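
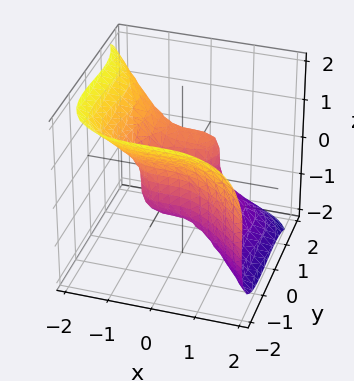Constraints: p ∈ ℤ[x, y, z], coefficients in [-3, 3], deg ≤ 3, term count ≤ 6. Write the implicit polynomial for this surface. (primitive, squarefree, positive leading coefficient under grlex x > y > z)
x^3 + y^3 + z^3 - y

1. The degree is 3 — no degree-2 surface has this shape.
2. Checking where it meets the axes: it meets the z-axis at z = 0 (among the integer gridlines); the y-axis gridline crossings are at y ∈ {-1, 0, 1}; one x-axis crossing is at x = 0.
3. The integer polynomial consistent with all of this is the stated p.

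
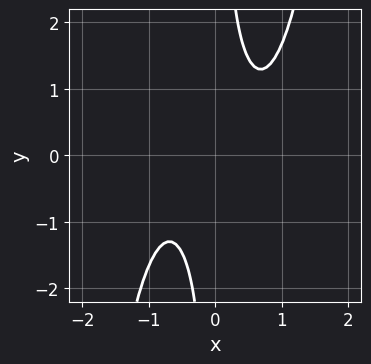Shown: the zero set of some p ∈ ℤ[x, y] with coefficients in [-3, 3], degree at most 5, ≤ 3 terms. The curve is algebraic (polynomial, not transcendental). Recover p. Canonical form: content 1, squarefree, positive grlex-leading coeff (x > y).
3*x^4 - 3*x*y + 2

1. deg p = 4. The shape is more complex than any degree-3 curve.
2. Observable constraints: it misses every integer gridline on the y-axis; the curve avoids every integer x-axis point in the box.
3. Putting this together gives p.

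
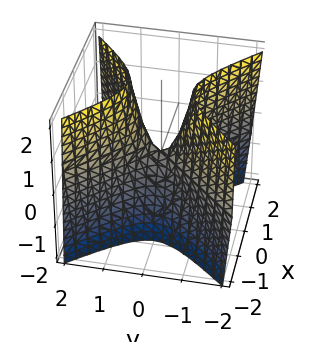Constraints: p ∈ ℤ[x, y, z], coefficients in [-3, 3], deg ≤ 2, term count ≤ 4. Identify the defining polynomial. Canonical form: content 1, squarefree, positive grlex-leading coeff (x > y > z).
1. Degree: a saddle surface; a quadric, so deg p = 2.
2. Symmetries: it's symmetric under y → −y, forcing even powers of y; mirror symmetry x ↦ −x ⇒ only even powers of x.
3. Observable constraints: it crosses the x-axis at the gridline x = 0; it meets the y-axis at y = 0 (among the integer gridlines); it crosses the z-axis at the gridline z = 0.
4. Fitting integer coefficients to these (and the overall shape) gives p.

3*x^2 - 3*y^2 + z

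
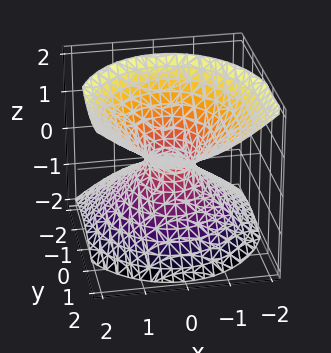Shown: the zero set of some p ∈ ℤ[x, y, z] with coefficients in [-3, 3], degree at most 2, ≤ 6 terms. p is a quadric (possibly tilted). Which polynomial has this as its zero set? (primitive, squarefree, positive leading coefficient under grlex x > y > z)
3*x^2 + 2*y^2 - 2*y*z - 3*z^2 - 1

deg p = 2. No degree-1 surface has this shape.
From the axis intercepts and sections: it misses every integer gridline on the z-axis.
Putting this together gives p.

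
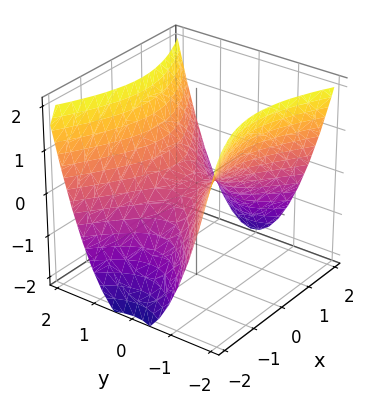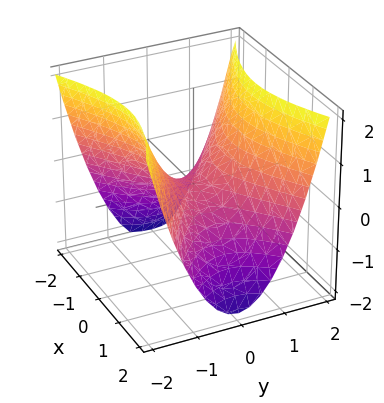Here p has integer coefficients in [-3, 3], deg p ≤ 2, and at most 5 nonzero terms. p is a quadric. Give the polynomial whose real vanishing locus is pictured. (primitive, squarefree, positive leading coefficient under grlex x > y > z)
x^2 - 2*y^2 + 2*z

1. Degree: a hyperbolic paraboloid; a quadric, so deg p = 2.
2. Symmetries: it's symmetric under y → −y, forcing even powers of y; mirror symmetry x ↦ −x ⇒ only even powers of x.
3. Checking where it meets the axes: it crosses the x-axis at the gridline x = 0; it crosses the y-axis at the gridline y = 0; one z-axis crossing is at z = 0.
4. Assembling these constraints gives the stated polynomial.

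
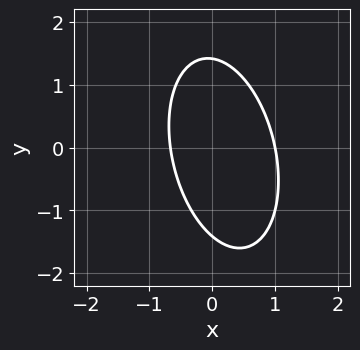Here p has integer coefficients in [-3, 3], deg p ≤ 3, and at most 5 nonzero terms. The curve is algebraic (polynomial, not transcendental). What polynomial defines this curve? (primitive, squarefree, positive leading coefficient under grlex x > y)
3*x^2 + x*y + y^2 - x - 2

First, deg p = 2.
Next, observable constraints: it crosses the x-axis at the gridline x = 1.
Finally, fitting integer coefficients to these (and the overall shape) gives p.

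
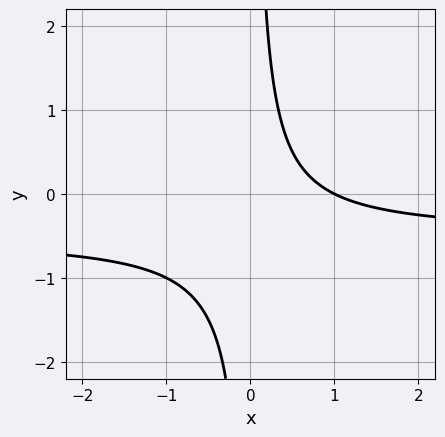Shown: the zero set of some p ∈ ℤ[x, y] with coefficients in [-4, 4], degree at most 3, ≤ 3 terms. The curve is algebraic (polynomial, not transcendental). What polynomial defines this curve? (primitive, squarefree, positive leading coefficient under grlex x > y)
2*x*y + x - 1

(a) The degree is 2 — no degree-1 curve has this shape.
(b) Observable constraints: the curve avoids every integer y-axis point in the box; one x-axis crossing is at x = 1.
(c) Putting this together gives p.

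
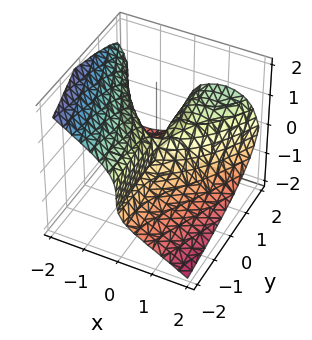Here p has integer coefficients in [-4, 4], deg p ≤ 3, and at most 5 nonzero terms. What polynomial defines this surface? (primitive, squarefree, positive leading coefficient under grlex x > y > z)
x^3 + 2*z^3 - 2*x*y + x*z

deg p = 3. A generic line meets the surface in up to 3 points.
Observable constraints: one x-axis crossing is at x = 0; one z-axis crossing is at z = 0; every point of the y-axis in the box is on the surface.
Together with the visible shape, these determine p as stated.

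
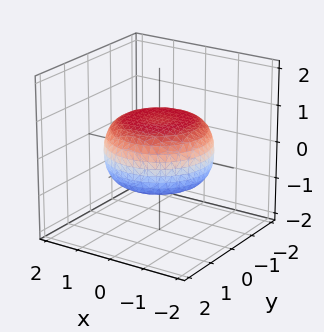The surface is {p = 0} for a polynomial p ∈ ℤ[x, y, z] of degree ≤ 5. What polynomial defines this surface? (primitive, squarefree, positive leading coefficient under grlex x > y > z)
1. Degree: the shape is more complex than any degree-3 surface, so deg p = 4.
2. Symmetries: rotational symmetry about the z-axis ⇒ p depends on x, y only through x² + y².
3. Reading off the gridlines: a circular section at z = 0 has radius between 1 and 2.
4. Matching integer coefficients to the picture gives p.

x^4 + 2*x^2*y^2 + y^4 - x^2 - y^2 + 3*z^2 - 2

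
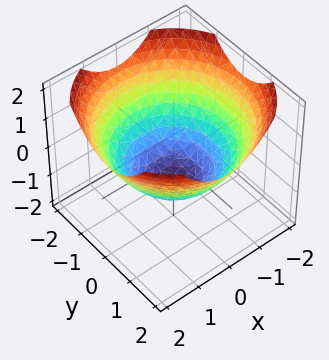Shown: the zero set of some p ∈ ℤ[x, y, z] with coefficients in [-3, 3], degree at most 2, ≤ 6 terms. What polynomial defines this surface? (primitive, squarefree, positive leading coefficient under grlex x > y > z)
x^2 + y^2 - 2*z - 2

Degree: no degree-1 surface has this shape, so deg p = 2.
Symmetry: the surface is invariant under rotation about z: p = q(x² + y², z).
From the visible intercepts: it meets the z-axis at z = -1 (among the integer gridlines); a circular section at z = 0 has radius between 1 and 2.
Putting this together gives p.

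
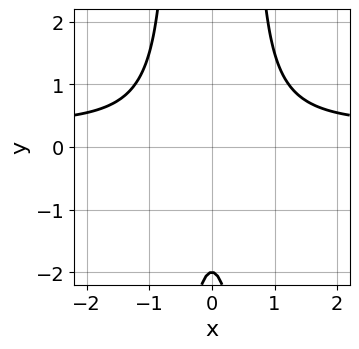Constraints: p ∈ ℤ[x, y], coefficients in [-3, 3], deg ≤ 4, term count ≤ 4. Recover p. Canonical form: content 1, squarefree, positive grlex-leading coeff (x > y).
3*x^2*y - x^2 - y - 2

First, deg p = 3. No degree-2 curve has this shape.
Next, symmetries: mirror symmetry x ↦ −x ⇒ only even powers of x.
Then, from the axis intercepts and sections: one y-axis crossing is at y = -2; the curve avoids every integer x-axis point in the box.
Finally, matching integer coefficients to the picture gives p.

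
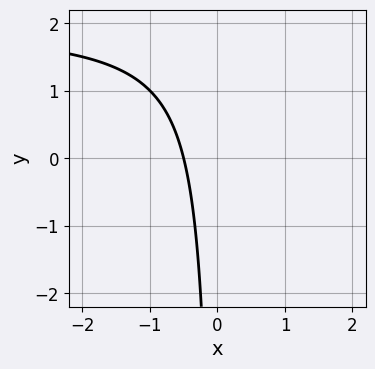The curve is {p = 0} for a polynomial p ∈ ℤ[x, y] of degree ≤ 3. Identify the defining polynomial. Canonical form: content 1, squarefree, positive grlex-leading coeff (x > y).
deg p = 2. The shape is more complex than any degree-1 curve.
Reading off the gridlines: the curve avoids every integer y-axis point in the box.
Assembling these constraints gives the stated polynomial.

x*y - 2*x - 1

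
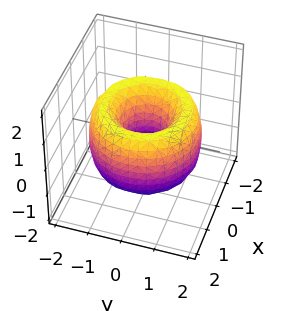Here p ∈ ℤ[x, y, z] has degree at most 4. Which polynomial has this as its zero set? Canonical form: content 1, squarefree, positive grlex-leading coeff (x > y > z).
x^4 + 2*x^2*y^2 + y^4 - 3*x^2 - 3*y^2 + z^2 + 1

1. The degree is 4 — the shape is more complex than any degree-3 surface.
2. By symmetry, every cross-section ⟂ z is a circle, so x, y appear only via x² + y².
3. Checking where it meets the axes: no z-intercept at any integer in the box; a circular section at z = 1 has radius exactly 1.
4. These observations pin down the coefficients.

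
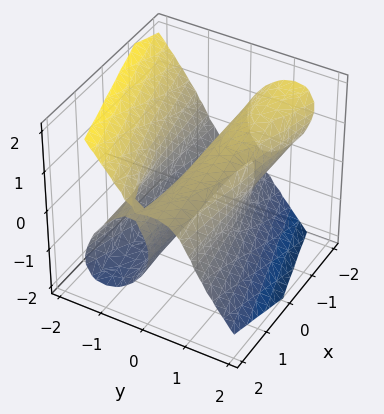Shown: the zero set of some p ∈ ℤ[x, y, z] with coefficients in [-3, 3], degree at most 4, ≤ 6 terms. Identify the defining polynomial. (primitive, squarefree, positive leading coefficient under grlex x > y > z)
First, the degree is 3 — no degree-2 surface has this shape.
Then, from the axis intercepts and sections: the visible x-axis segment lies entirely on the surface; among the integer gridlines, it crosses the y-axis at y ∈ {-1, 0, 1}; it crosses the z-axis at the gridline z = 0.
Finally, assembling these constraints gives the stated polynomial.

2*x*y*z + 3*y^3 + 2*z^3 - 3*y - z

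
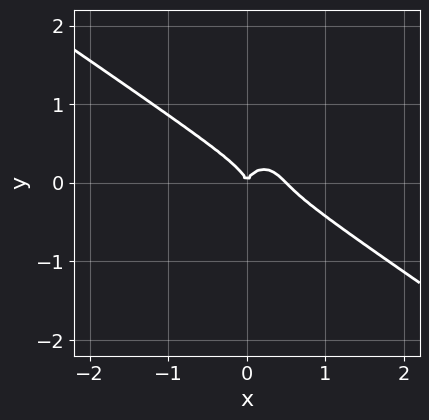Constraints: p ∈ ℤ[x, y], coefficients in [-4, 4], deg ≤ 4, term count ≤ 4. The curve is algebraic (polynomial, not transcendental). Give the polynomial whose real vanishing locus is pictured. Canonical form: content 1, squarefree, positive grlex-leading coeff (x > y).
1. deg p = 3. The shape is more complex than any degree-2 curve.
2. Against the integer gridlines: it crosses the x-axis at the gridline x = 0; it crosses the y-axis at the gridline y = 0.
3. Fitting integer coefficients to these (and the overall shape) gives p.

2*x^3 + 2*x^2*y + 2*y^3 - x^2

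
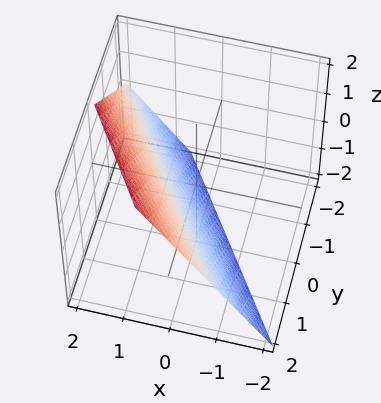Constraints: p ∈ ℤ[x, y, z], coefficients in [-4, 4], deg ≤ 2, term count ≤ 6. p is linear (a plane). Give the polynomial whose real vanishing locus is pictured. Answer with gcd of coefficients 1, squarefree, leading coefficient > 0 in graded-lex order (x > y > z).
3*x + 2*y - 2*z - 2

(a) deg p = 1. Every cross-section is a straight line — this is a plane.
(b) From the visible intercepts: it crosses the z-axis at the gridline z = -1; it meets the y-axis at y = 1 (among the integer gridlines).
(c) Putting this together gives p.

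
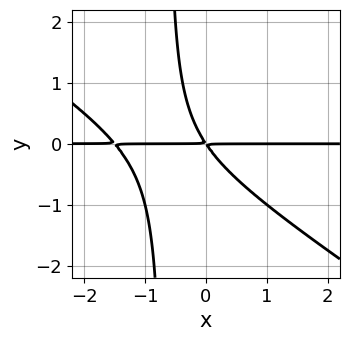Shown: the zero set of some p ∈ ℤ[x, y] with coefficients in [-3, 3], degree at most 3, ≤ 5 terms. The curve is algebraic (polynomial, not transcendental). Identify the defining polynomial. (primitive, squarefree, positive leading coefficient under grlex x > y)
First, the degree is 3 — no degree-2 curve has this shape.
Then, observable constraints: every point of the x-axis in the box is on the curve.
Finally, together with the visible shape, these determine p as stated.

2*x^2*y + 3*x*y^2 + 3*x*y + 2*y^2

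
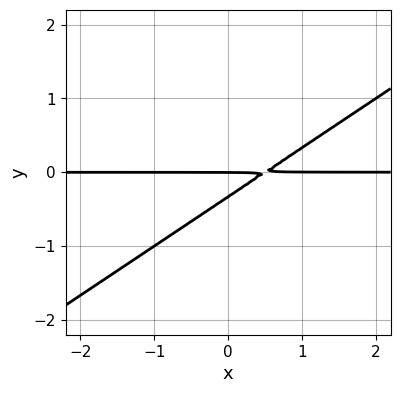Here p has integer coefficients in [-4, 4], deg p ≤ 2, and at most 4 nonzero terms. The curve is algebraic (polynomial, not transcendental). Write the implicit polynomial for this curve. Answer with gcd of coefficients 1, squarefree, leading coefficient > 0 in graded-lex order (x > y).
1. deg p = 2. The shape is more complex than any degree-1 curve.
2. From the visible intercepts: the visible x-axis segment lies entirely on the curve; one y-axis crossing is at y = 0.
3. Together with the visible shape, these determine p as stated.

2*x*y - 3*y^2 - y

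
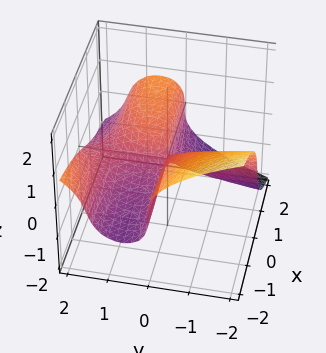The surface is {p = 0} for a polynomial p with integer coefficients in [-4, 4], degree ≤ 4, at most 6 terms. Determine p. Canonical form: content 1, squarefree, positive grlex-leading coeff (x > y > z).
2*x*y^2 + y^2*z + 3*z^3 - 3*x*y

deg p = 3. The shape is more complex than any degree-2 surface.
From the axis intercepts and sections: the visible x-axis segment lies entirely on the surface; the visible y-axis segment lies entirely on the surface; it meets the z-axis at z = 0 (among the integer gridlines).
These observations pin down the coefficients.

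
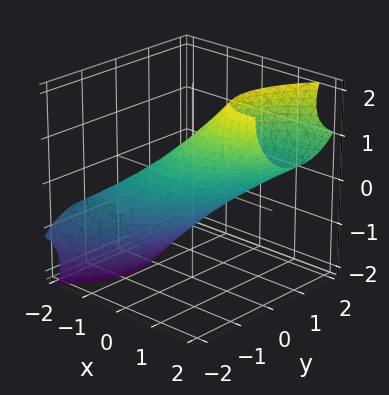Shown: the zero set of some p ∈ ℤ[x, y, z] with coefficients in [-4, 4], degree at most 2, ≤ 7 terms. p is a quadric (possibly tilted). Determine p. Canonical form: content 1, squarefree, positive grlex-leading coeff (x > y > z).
First, the degree is 2 — a generic line meets the surface in up to 2 points.
Next, reading off the gridlines: among the integer gridlines, it crosses the z-axis at z ∈ {-1, 1}; the y-axis gridline crossings are at y ∈ {-1, 1}; the x-axis gridline crossings are at x ∈ {-1, 1}.
Finally, these observations pin down the coefficients.

x^2 - x*y - 2*x*z + y^2 + z^2 - 1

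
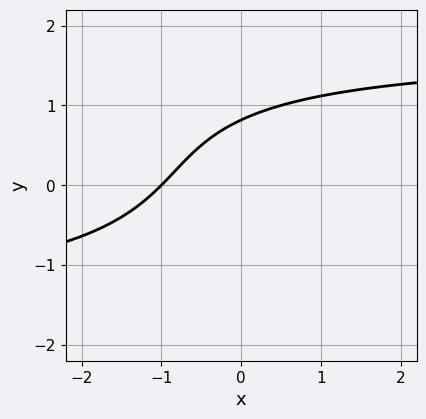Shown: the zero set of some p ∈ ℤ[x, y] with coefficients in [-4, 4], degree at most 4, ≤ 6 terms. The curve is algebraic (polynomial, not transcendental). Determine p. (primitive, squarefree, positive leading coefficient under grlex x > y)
x*y^2 + y^3 - 3*x + 3*y - 3

1. Degree: a generic line meets the curve in up to 3 points, so deg p = 3.
2. From the axis intercepts and sections: it crosses the x-axis at the gridline x = -1.
3. Putting this together gives p.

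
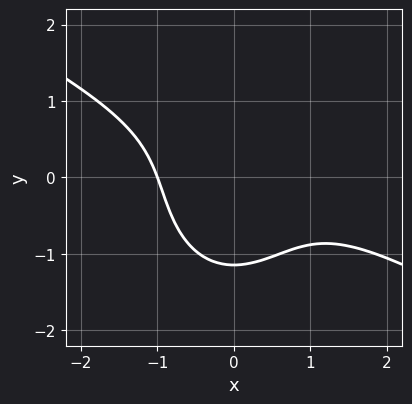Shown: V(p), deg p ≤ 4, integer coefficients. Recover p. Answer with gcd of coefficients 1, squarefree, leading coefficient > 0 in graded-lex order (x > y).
(a) deg p = 3. A generic line meets the curve in up to 3 points.
(b) Observable constraints: one x-axis crossing is at x = -1.
(c) Assembling these constraints gives the stated polynomial.

2*x^3 + 3*x^2*y + 2*y^3 - x^2 + 3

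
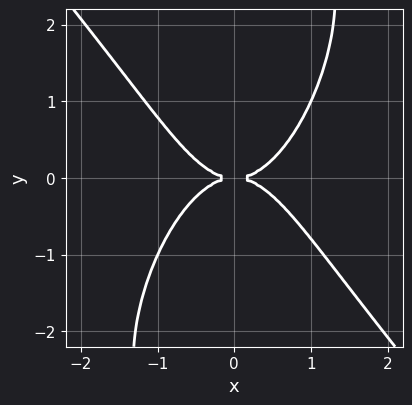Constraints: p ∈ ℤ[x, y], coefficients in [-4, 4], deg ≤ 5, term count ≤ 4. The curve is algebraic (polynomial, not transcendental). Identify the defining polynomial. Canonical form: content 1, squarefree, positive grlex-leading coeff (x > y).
3*x^4 - x^2*y^2 + x*y^3 - 3*y^2

First, the degree is 4 — a generic line meets the curve in up to 4 points.
Next, against the integer gridlines: it meets the x-axis at x = 0 (among the integer gridlines); it meets the y-axis at y = 0 (among the integer gridlines).
Finally, putting this together gives p.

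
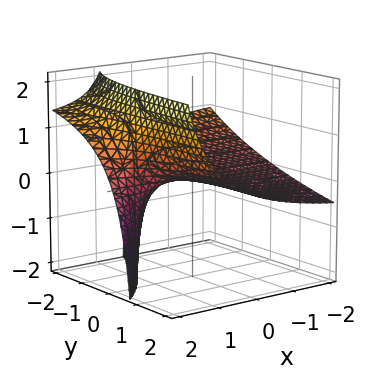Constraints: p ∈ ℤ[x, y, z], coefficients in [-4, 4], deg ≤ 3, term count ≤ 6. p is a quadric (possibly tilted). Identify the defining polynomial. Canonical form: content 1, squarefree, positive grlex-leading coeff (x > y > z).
1. deg p = 2. The shape is more complex than any degree-1 surface.
2. From the visible intercepts: every point of the x-axis in the box is on the surface; the visible y-axis segment lies entirely on the surface.
3. Matching integer coefficients to the picture gives p.

x*y + 2*x*z - y*z - 3*z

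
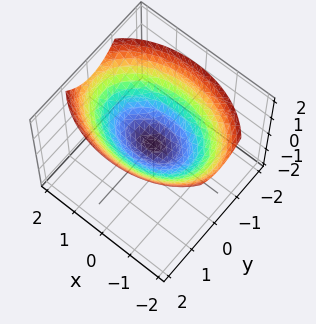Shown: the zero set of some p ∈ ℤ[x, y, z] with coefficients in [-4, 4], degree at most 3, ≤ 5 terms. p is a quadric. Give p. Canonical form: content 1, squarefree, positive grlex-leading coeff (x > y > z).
deg p = 2.
Symmetries: it's symmetric under y → −y, forcing even powers of y; it's symmetric under x → −x, forcing even powers of x.
From the visible intercepts: it crosses the z-axis at the gridline z = 0; it meets the x-axis at x = 0 (among the integer gridlines).
These observations pin down the coefficients.

x^2 + 2*y^2 - 3*z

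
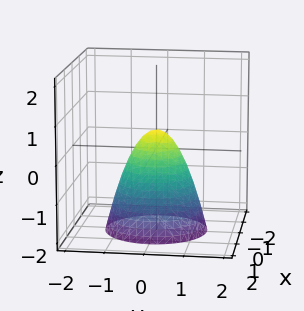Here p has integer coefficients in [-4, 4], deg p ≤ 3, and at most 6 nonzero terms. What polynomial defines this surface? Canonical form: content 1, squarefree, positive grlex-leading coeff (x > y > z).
Degree: no degree-1 surface has this shape, so deg p = 2.
Symmetry: the surface is invariant under rotation about z: p = q(x² + y², z).
Against the integer gridlines: a circular section at z = 0 has radius between 0 and 1.
Together with the visible shape, these determine p as stated.

3*x^2 + 3*y^2 + 2*z - 1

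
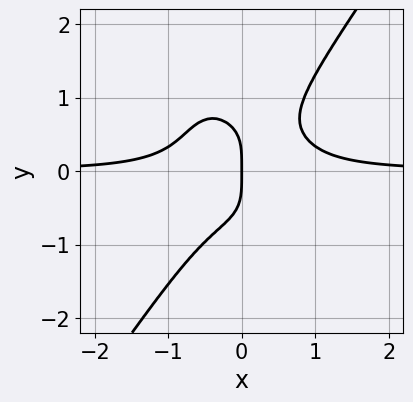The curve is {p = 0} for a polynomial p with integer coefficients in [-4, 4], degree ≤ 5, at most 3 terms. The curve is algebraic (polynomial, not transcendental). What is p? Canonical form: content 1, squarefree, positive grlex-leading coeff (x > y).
Degree: the shape is more complex than any degree-3 curve, so deg p = 4.
Observable constraints: it crosses the x-axis at the gridline x = 0; one y-axis crossing is at y = 0.
Fitting integer coefficients to these (and the overall shape) gives p.

3*x^3*y - y^4 - x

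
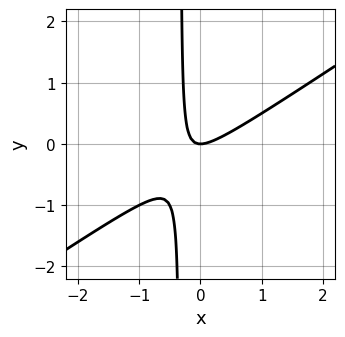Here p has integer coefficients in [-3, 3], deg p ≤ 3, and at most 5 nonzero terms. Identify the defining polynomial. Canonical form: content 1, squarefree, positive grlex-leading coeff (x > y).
1. Degree: the shape is more complex than any degree-1 curve, so deg p = 2.
2. From the axis intercepts and sections: one y-axis crossing is at y = 0; it crosses the x-axis at the gridline x = 0.
3. Assembling these constraints gives the stated polynomial.

2*x^2 - 3*x*y - y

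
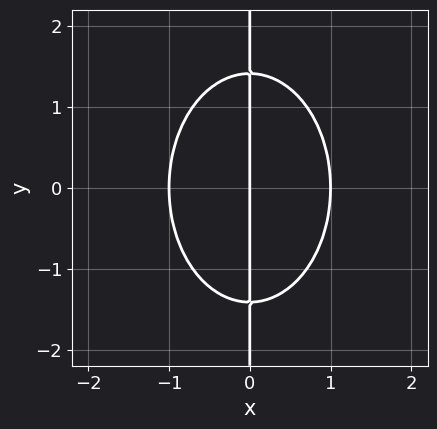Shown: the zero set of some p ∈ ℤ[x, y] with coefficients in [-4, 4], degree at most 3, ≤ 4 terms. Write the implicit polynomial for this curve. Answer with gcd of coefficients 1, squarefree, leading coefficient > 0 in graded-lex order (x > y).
2*x^3 + x*y^2 - 2*x

1. deg p = 3. No degree-2 curve has this shape.
2. Symmetries: the y ↦ −y reflection is a symmetry, so y appears only in even powers.
3. Reading off the gridlines: every point of the y-axis in the box is on the curve; the x-axis gridline crossings are at x ∈ {-1, 0, 1}.
4. Solving for integer coefficients yields p as stated.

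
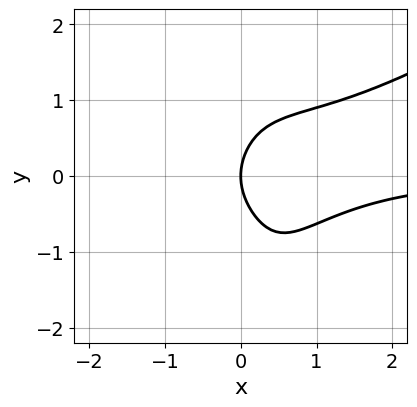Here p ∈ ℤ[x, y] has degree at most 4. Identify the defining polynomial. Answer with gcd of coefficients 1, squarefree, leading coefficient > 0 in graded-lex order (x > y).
2*x^3*y - 3*x^2*y^2 - x*y^3 - 2*y^2 + 3*x

deg p = 4. The shape is more complex than any degree-3 curve.
Reading off the gridlines: it meets the y-axis at y = 0 (among the integer gridlines); it meets the x-axis at x = 0 (among the integer gridlines).
Matching integer coefficients to the picture gives p.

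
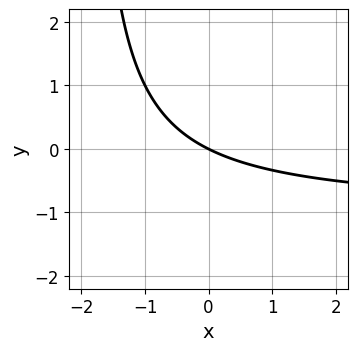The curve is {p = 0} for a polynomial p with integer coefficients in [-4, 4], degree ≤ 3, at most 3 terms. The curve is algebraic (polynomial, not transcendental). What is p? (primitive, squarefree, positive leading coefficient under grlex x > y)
x*y + x + 2*y

First, degree: the shape is more complex than any degree-1 curve, so deg p = 2.
Next, from the visible intercepts: it meets the y-axis at y = 0 (among the integer gridlines); it crosses the x-axis at the gridline x = 0.
Finally, solving for integer coefficients yields p as stated.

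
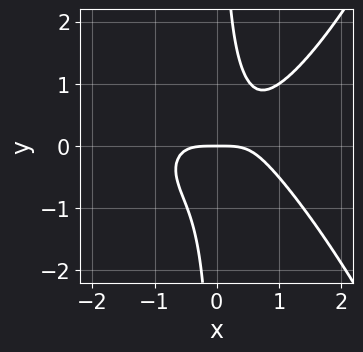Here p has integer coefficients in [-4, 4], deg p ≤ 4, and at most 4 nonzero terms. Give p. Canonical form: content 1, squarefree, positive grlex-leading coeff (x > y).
1. The degree is 4 — no degree-3 curve has this shape.
2. From the axis intercepts and sections: it crosses the x-axis at the gridline x = 0; one y-axis crossing is at y = 0.
3. Matching integer coefficients to the picture gives p.

x^4 - 2*x*y^2 + y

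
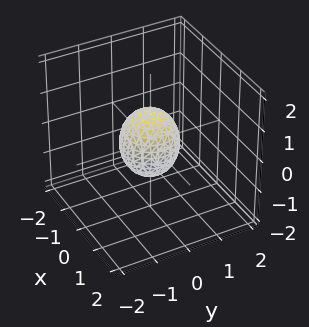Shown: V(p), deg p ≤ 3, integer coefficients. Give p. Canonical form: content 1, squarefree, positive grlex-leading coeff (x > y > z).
3*x^2 + 3*y^2 + 2*z^2 - 2

The degree is 2 — no degree-1 surface has this shape.
Symmetries: rotational symmetry about the z-axis ⇒ p depends on x, y only through x² + y².
Against the integer gridlines: the z-axis gridline crossings are at z ∈ {-1, 1}; a circular section at z = 0 has radius between 0 and 1.
The integer polynomial consistent with all of this is the stated p.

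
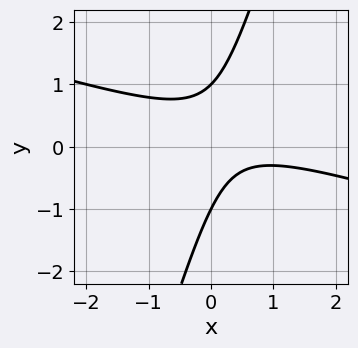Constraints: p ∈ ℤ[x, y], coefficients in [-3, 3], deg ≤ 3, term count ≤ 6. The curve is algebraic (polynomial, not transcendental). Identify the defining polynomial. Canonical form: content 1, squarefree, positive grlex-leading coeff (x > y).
x^2 + 3*x*y - y^2 - x + 1

1. deg p = 2. The shape is more complex than any degree-1 curve.
2. Against the integer gridlines: it misses every integer gridline on the x-axis; the y-axis gridline crossings are at y ∈ {-1, 1}.
3. Assembling these constraints gives the stated polynomial.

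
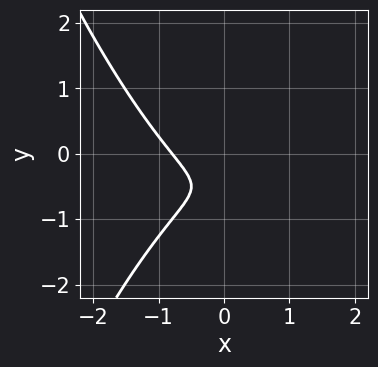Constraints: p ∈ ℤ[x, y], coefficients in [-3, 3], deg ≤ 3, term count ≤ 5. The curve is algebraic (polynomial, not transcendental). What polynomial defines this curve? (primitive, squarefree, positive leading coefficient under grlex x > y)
1. Degree: the shape is more complex than any degree-2 curve, so deg p = 3.
2. Observable constraints: it misses every integer gridline on the y-axis.
3. The integer polynomial consistent with all of this is the stated p.

2*x^3 + 3*y^2 + 3*y + 1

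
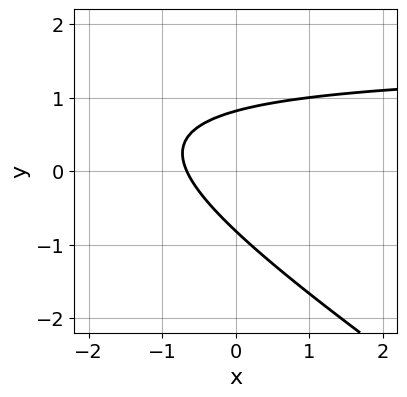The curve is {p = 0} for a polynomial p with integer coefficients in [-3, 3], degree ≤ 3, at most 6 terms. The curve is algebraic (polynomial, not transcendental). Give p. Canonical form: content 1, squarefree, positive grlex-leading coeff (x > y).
2*x*y + 3*y^2 - 3*x - 2

1. Degree: no degree-1 curve has this shape, so deg p = 2.
2. The integer polynomial consistent with all of this is the stated p.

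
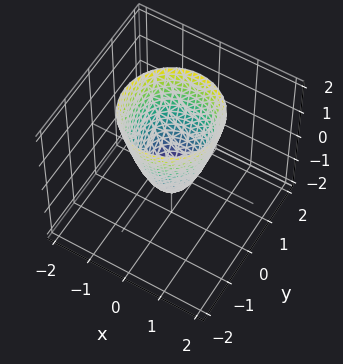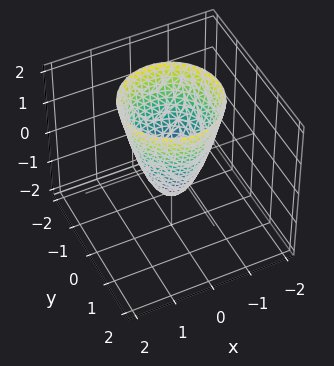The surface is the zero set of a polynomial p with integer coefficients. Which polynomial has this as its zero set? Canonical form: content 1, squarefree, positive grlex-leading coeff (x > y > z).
2*x^2 + 2*y^2 - z - 1

1. Degree: no degree-1 surface has this shape, so deg p = 2.
2. By symmetry, the surface is invariant under rotation about z: p = q(x² + y², z).
3. Against the integer gridlines: it meets the z-axis at z = -1 (among the integer gridlines); a circular section at z = 2 has radius between 1 and 2.
4. These observations pin down the coefficients.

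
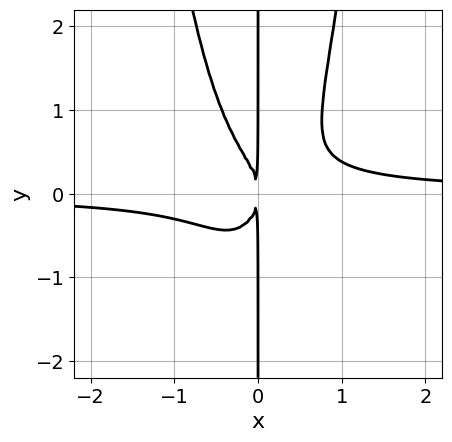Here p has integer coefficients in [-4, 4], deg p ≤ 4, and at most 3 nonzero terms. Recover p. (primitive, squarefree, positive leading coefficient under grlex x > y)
The degree is 4 — a generic line meets the curve in up to 4 points.
Observable constraints: every point of the y-axis in the box is on the curve.
Fitting integer coefficients to these (and the overall shape) gives p.

3*x^3*y - x*y^2 - x^2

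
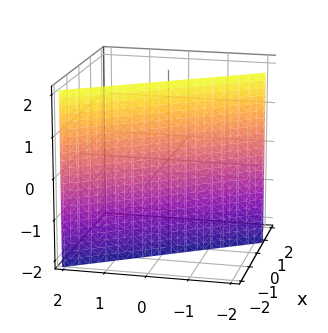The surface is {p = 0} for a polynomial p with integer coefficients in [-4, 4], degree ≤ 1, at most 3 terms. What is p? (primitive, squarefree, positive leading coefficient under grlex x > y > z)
(a) Degree: the surface is flat (a plane), so deg p = 1.
(b) From the visible intercepts: it meets the y-axis at y = -1 (among the integer gridlines); the surface avoids every integer z-axis point in the box.
(c) Fitting integer coefficients to these (and the overall shape) gives p.

3*x + 2*y + 2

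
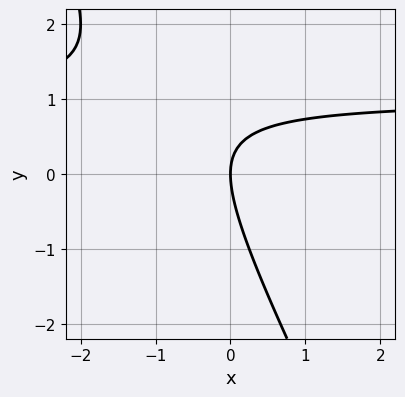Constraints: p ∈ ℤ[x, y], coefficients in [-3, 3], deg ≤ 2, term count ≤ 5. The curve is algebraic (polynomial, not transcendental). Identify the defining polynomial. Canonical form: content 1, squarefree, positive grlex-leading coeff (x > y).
1. deg p = 2. The shape is more complex than any degree-1 curve.
2. Reading off the gridlines: it meets the x-axis at x = 0 (among the integer gridlines); one y-axis crossing is at y = 0.
3. Putting this together gives p.

2*x*y + y^2 - 2*x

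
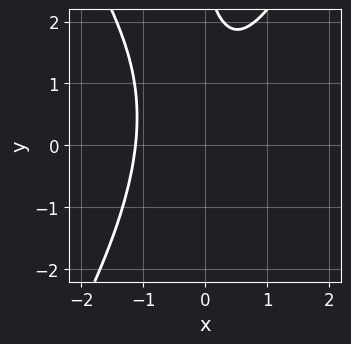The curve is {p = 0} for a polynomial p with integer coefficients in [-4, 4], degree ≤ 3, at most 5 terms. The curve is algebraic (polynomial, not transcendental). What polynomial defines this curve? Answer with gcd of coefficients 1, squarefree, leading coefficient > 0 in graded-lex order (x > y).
3*x^3 - x*y^2 + x^2 - y + 3

First, degree: the shape is more complex than any degree-2 curve, so deg p = 3.
Then, reading off the gridlines: it misses every integer gridline on the y-axis.
Finally, the integer polynomial consistent with all of this is the stated p.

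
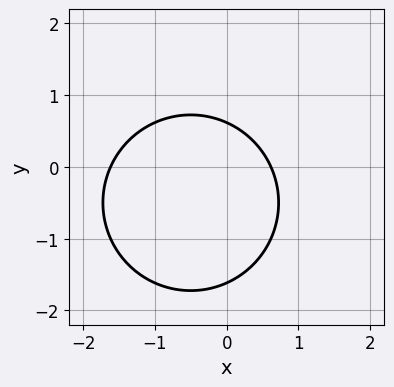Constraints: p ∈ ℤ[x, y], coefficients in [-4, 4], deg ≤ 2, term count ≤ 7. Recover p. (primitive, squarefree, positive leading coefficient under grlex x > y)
(a) deg p = 2. No degree-1 curve has this shape.
(b) Putting this together gives p.

x^2 + y^2 + x + y - 1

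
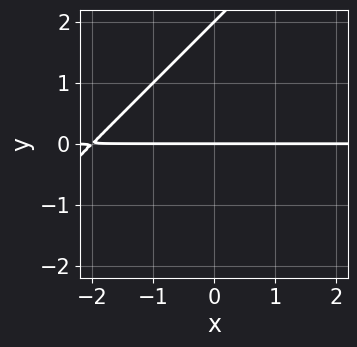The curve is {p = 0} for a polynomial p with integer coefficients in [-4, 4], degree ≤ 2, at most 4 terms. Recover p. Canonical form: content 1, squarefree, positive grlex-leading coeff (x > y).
x*y - y^2 + 2*y

1. Degree: the shape is more complex than any degree-1 curve, so deg p = 2.
2. Reading off the gridlines: the y-axis gridline crossings are at y ∈ {0, 2}; the visible x-axis segment lies entirely on the curve.
3. Matching integer coefficients to the picture gives p.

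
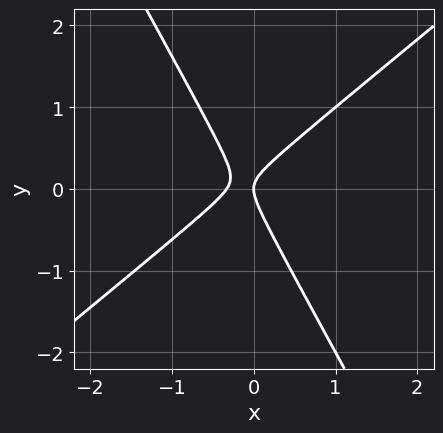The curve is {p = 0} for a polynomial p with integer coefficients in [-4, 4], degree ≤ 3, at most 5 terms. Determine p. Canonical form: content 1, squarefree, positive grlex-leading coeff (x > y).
Degree: a generic line meets the curve in up to 2 points, so deg p = 2.
Observable constraints: it meets the x-axis at x = 0 (among the integer gridlines); one y-axis crossing is at y = 0.
Together with the visible shape, these determine p as stated.

3*x^2 - 2*x*y - 2*y^2 + x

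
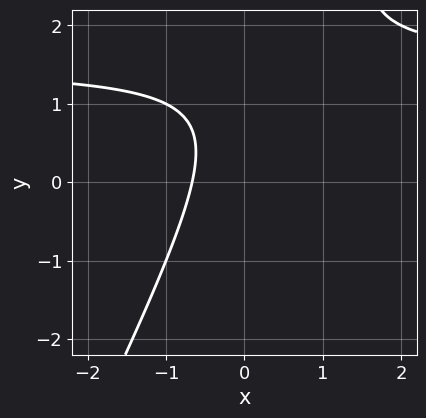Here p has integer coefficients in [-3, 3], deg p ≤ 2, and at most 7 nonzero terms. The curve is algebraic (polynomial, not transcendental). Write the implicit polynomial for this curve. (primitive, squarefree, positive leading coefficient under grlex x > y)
Degree: a generic line meets the curve in up to 2 points, so deg p = 2.
Checking where it meets the axes: the curve avoids every integer y-axis point in the box.
Solving for integer coefficients yields p as stated.

2*x*y - y^2 - 3*x + 2*y - 2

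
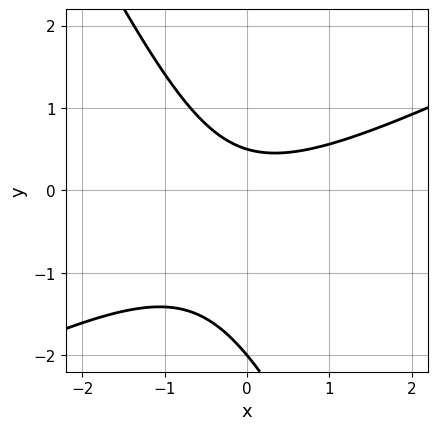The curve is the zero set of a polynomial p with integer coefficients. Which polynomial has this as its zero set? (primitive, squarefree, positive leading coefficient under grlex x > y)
First, degree: the shape is more complex than any degree-1 curve, so deg p = 2.
Next, checking where it meets the axes: the curve avoids every integer x-axis point in the box; it crosses the y-axis at the gridline y = -2.
Finally, putting this together gives p.

2*x^2 - 3*x*y - 2*y^2 - 3*y + 2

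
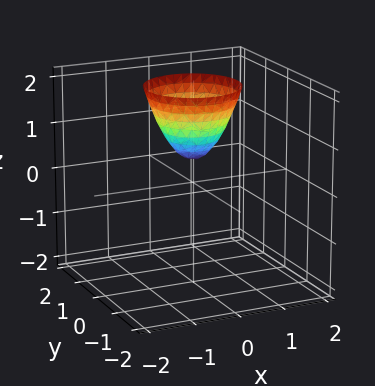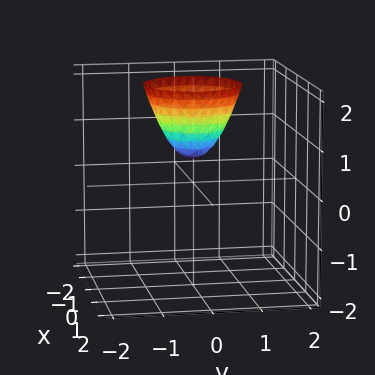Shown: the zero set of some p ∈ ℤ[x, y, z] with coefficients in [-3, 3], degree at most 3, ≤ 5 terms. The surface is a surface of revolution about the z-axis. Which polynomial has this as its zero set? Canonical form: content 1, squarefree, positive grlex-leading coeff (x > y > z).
(a) The degree is 2 — no degree-1 surface has this shape.
(b) Symmetries: every cross-section ⟂ z is a circle, so x, y appear only via x² + y².
(c) Against the integer gridlines: the surface avoids every integer y-axis point in the box; a circular section at z = 2 has radius exactly 1; the surface avoids every integer x-axis point in the box.
(d) Assembling these constraints gives the stated polynomial.

3*x^2 + 3*y^2 - 2*z + 1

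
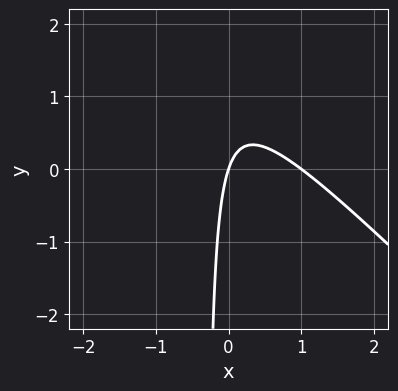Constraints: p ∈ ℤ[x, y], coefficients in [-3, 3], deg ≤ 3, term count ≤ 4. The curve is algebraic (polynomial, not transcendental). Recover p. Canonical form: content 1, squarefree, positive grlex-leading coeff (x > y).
3*x^2 + 3*x*y - 3*x + y

(a) Degree: the shape is more complex than any degree-1 curve, so deg p = 2.
(b) Checking where it meets the axes: among the integer gridlines, it crosses the x-axis at x ∈ {0, 1}; it meets the y-axis at y = 0 (among the integer gridlines).
(c) Assembling these constraints gives the stated polynomial.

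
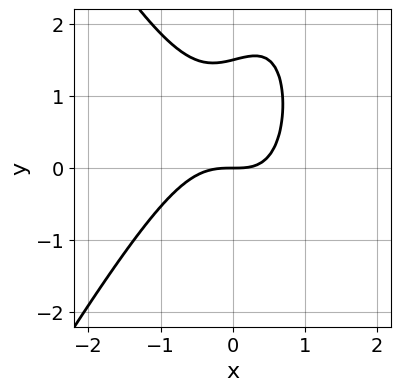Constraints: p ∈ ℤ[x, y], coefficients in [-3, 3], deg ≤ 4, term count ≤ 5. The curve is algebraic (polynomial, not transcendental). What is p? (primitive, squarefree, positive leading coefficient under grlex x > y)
3*x^3 - x*y^2 + x*y + 2*y^2 - 3*y

First, the degree is 3 — a generic line meets the curve in up to 3 points.
Then, from the visible intercepts: it meets the x-axis at x = 0 (among the integer gridlines); it meets the y-axis at y = 0 (among the integer gridlines).
Finally, putting this together gives p.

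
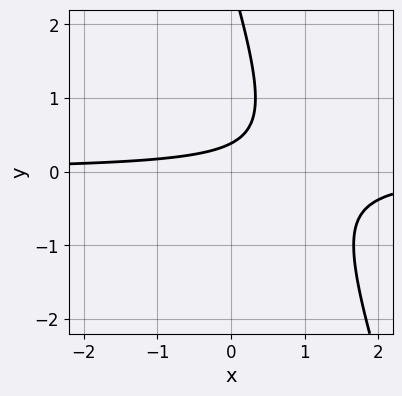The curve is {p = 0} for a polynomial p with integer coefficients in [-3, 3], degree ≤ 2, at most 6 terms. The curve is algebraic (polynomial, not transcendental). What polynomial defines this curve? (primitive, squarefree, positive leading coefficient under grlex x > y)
1. The degree is 2 — a generic line meets the curve in up to 2 points.
2. From the visible intercepts: it misses every integer gridline on the x-axis.
3. Fitting integer coefficients to these (and the overall shape) gives p.

3*x*y + y^2 - 3*y + 1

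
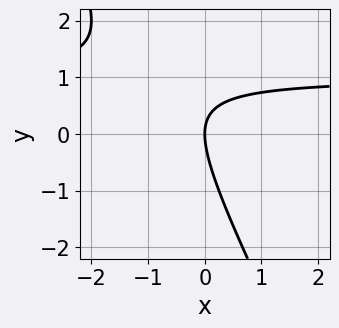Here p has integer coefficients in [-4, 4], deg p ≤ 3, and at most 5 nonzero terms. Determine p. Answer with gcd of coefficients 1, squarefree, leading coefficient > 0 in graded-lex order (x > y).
2*x*y + y^2 - 2*x

(a) Degree: no degree-1 curve has this shape, so deg p = 2.
(b) Observable constraints: one y-axis crossing is at y = 0; one x-axis crossing is at x = 0.
(c) Solving for integer coefficients yields p as stated.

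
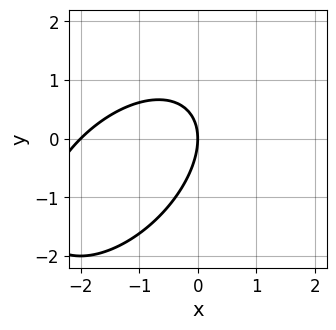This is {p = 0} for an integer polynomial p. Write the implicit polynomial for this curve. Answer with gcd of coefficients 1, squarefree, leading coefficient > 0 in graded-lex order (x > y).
x^2 - x*y + y^2 + 2*x

1. The degree is 2 — a generic line meets the curve in up to 2 points.
2. Reading off the gridlines: one y-axis crossing is at y = 0; the x-axis gridline crossings are at x ∈ {-2, 0}.
3. The integer polynomial consistent with all of this is the stated p.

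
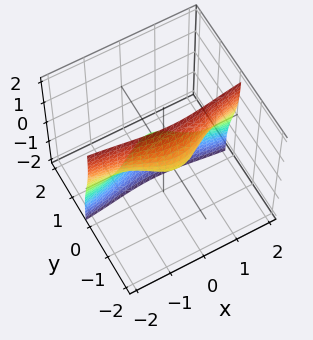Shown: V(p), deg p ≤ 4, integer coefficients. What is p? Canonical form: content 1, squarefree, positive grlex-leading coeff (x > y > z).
2*x^2*y + y^3 + 2*y*z^2 + 2*z

1. deg p = 3. A generic line meets the surface in up to 3 points.
2. Checking where it meets the axes: it meets the z-axis at z = 0 (among the integer gridlines); every point of the x-axis in the box is on the surface; it crosses the y-axis at the gridline y = 0.
3. The integer polynomial consistent with all of this is the stated p.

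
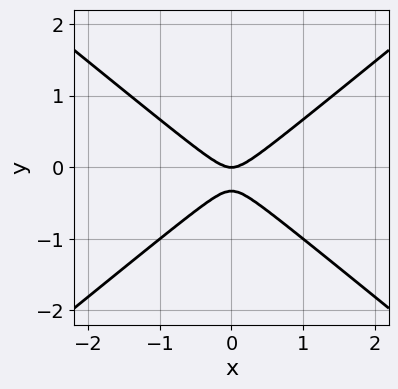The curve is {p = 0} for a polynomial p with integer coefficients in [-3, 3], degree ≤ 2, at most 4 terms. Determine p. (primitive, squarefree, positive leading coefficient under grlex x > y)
(a) The degree is 2 — the shape is more complex than any degree-1 curve.
(b) Symmetries: it's symmetric under x → −x, forcing even powers of x.
(c) From the axis intercepts and sections: it crosses the x-axis at the gridline x = 0; one y-axis crossing is at y = 0.
(d) These observations pin down the coefficients.

2*x^2 - 3*y^2 - y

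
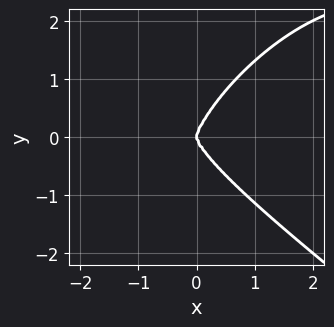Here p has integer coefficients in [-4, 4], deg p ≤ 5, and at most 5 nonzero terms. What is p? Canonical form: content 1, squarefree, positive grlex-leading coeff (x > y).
First, the degree is 4 — a generic line meets the curve in up to 4 points.
Next, checking where it meets the axes: it meets the y-axis at y = 0 (among the integer gridlines); one x-axis crossing is at x = 0.
Finally, assembling these constraints gives the stated polynomial.

x^3*y - x*y^3 + y^4 - 2*x^3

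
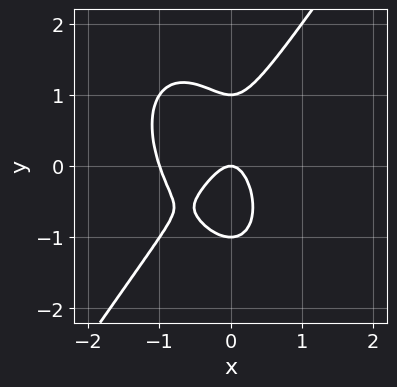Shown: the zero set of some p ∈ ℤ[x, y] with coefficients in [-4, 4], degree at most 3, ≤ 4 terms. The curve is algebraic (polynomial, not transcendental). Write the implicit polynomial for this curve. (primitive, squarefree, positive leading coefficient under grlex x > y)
The degree is 3 — the shape is more complex than any degree-2 curve.
From the axis intercepts and sections: among the integer gridlines, it crosses the x-axis at x ∈ {-1, 0}; the y-axis gridline crossings are at y ∈ {-1, 0, 1}.
These observations pin down the coefficients.

3*x^3 - y^3 + 3*x^2 + y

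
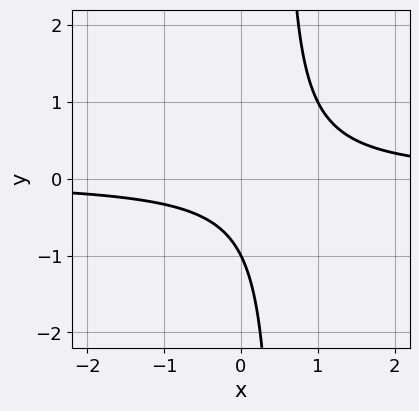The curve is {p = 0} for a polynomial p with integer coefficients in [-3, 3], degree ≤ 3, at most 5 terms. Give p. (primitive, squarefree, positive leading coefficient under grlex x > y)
First, the degree is 2 — the shape is more complex than any degree-1 curve.
Next, observable constraints: it misses every integer gridline on the x-axis; one y-axis crossing is at y = -1.
Finally, assembling these constraints gives the stated polynomial.

2*x*y - y - 1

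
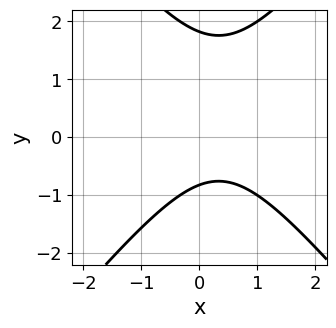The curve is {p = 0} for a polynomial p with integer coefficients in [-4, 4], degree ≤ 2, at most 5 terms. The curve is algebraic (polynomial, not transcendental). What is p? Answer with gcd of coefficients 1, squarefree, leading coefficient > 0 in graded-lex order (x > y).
3*x^2 - 2*y^2 - 2*x + 2*y + 3

(a) deg p = 2. A generic line meets the curve in up to 2 points.
(b) Checking where it meets the axes: the curve avoids every integer x-axis point in the box.
(c) Matching integer coefficients to the picture gives p.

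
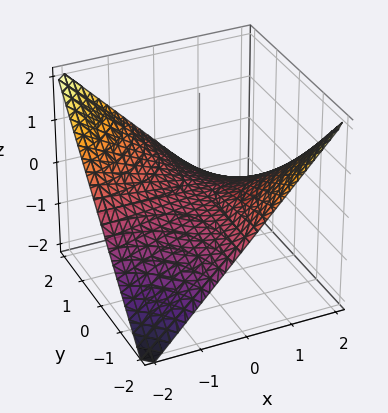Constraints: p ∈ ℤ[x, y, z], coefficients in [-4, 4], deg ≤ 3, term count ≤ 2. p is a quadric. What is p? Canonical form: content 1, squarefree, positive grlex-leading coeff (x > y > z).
(a) deg p = 2.
(b) From the visible intercepts: every point of the y-axis in the box is on the surface; the visible x-axis segment lies entirely on the surface; one z-axis crossing is at z = 0.
(c) Matching integer coefficients to the picture gives p.

x*y + 2*z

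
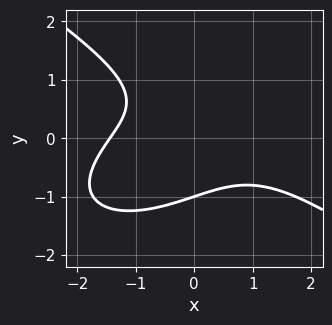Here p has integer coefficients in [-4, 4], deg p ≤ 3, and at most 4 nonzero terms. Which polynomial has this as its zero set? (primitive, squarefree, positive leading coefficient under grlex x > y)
x^3 + 3*y^3 + 3*x*y + 3

(a) deg p = 3.
(b) From the axis intercepts and sections: it crosses the y-axis at the gridline y = -1.
(c) Together with the visible shape, these determine p as stated.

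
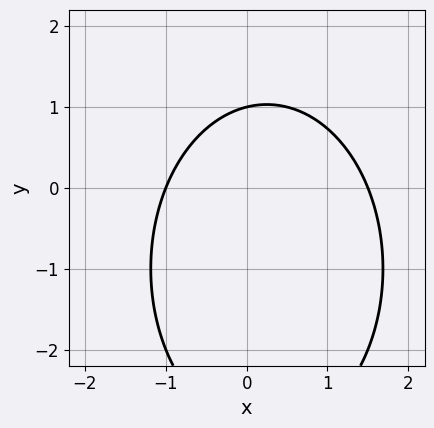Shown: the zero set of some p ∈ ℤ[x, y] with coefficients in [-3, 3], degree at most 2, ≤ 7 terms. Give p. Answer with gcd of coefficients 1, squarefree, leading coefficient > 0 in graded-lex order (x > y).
2*x^2 + y^2 - x + 2*y - 3

(a) deg p = 2.
(b) Against the integer gridlines: it meets the y-axis at y = 1 (among the integer gridlines); one x-axis crossing is at x = -1.
(c) Assembling these constraints gives the stated polynomial.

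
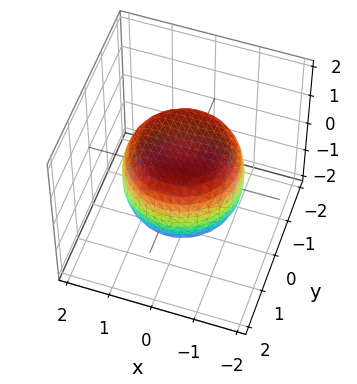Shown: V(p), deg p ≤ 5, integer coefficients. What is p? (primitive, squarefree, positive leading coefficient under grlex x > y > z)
deg p = 4. The shape is more complex than any degree-3 surface.
Symmetries: rotational symmetry about the z-axis ⇒ p depends on x, y only through x² + y².
Reading off the gridlines: a circular section at z = -1 has radius exactly 1; the z-axis gridline crossings are at z ∈ {-1, 1}.
Together with the visible shape, these determine p as stated.

2*x^4 + 4*x^2*y^2 + 2*y^4 - 2*x^2 - 2*y^2 + 3*z^2 - 3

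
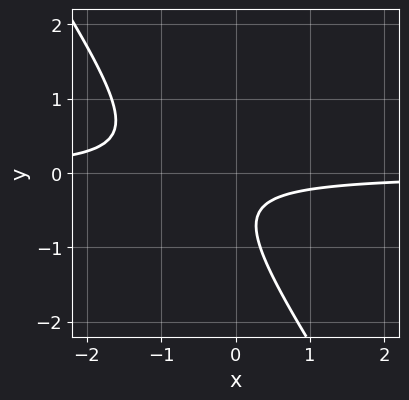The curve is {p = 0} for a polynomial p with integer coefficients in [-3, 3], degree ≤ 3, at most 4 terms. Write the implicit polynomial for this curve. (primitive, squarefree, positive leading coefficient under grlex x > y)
Degree: a generic line meets the curve in up to 2 points, so deg p = 2.
From the axis intercepts and sections: it misses every integer gridline on the y-axis; no x-intercept at any integer in the box.
These observations pin down the coefficients.

3*x*y + 2*y^2 + 2*y + 1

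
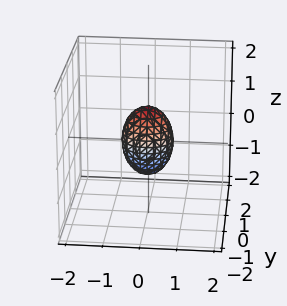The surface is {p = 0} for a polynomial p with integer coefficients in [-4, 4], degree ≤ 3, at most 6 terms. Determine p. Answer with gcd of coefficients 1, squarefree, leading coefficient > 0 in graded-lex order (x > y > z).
First, the degree is 2 — bounded and convex; a quadric.
Next, symmetries: the y ↦ −y reflection is a symmetry, so y appears only in even powers; the z ↦ −z reflection is a symmetry, so z appears only in even powers; it's symmetric under x → −x, forcing even powers of x.
Next, from the axis intercepts and sections: among the integer gridlines, it crosses the z-axis at z ∈ {-1, 1}.
Finally, putting this together gives p.

2*x^2 + 3*y^2 + z^2 - 1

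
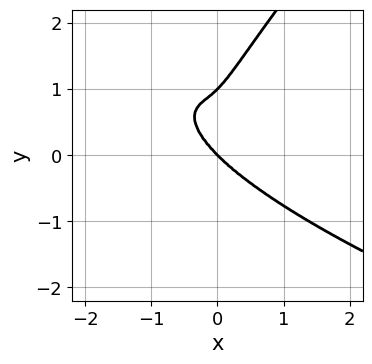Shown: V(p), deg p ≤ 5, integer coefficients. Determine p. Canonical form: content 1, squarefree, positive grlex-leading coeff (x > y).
x*y^3 - y^4 + 2*x^3 + x^2*y + y^3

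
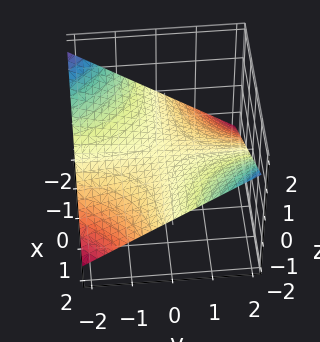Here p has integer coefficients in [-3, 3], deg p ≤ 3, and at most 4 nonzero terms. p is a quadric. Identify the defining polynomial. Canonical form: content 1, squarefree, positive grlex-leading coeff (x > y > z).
(a) The degree is 2 — a saddle surface; a quadric.
(b) Against the integer gridlines: it crosses the z-axis at the gridline z = 0; the visible y-axis segment lies entirely on the surface; every point of the x-axis in the box is on the surface.
(c) These observations pin down the coefficients.

x*y - 3*z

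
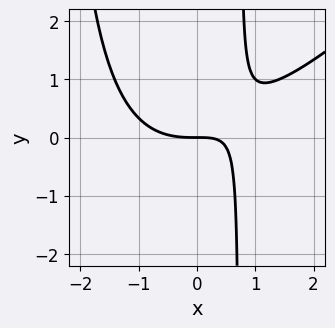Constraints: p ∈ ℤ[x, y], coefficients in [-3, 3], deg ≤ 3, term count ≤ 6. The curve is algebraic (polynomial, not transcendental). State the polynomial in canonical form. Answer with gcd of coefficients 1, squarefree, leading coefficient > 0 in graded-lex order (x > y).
x^3 - x^2*y - 2*x*y + 2*y

First, the degree is 3 — the shape is more complex than any degree-2 curve.
Next, from the visible intercepts: it crosses the y-axis at the gridline y = 0; it meets the x-axis at x = 0 (among the integer gridlines).
Finally, together with the visible shape, these determine p as stated.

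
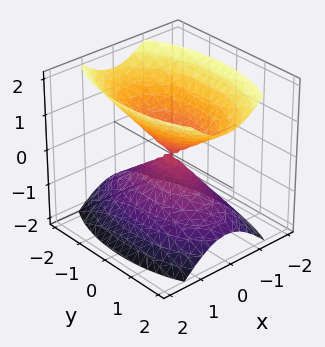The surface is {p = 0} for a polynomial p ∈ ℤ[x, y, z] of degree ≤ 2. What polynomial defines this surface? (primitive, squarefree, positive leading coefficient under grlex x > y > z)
3*x^2 + y^2 - 2*z^2

(a) I count 2 distinct pieces. They look like related sheets of one shape, so recover p as a whole.
(b) The degree is 2 — a double cone through the origin; a quadric.
(c) Symmetries: it's symmetric under z → −z, forcing even powers of z; it's symmetric under y → −y, forcing even powers of y; the x ↦ −x reflection is a symmetry, so x appears only in even powers.
(d) Observable constraints: it meets the z-axis at z = 0 (among the integer gridlines); it meets the y-axis at y = 0 (among the integer gridlines); one x-axis crossing is at x = 0.
(e) The integer polynomial consistent with all of this is the stated p.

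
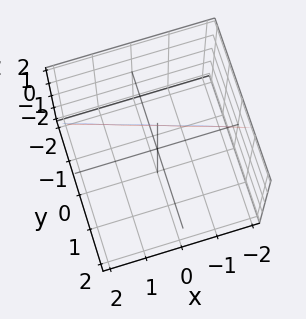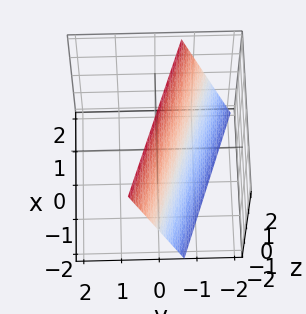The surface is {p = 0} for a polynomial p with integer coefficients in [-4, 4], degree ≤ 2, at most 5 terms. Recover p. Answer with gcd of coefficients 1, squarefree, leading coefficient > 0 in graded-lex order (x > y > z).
x + 3*y - z + 2

First, deg p = 1. The surface is flat (a plane).
Next, checking where it meets the axes: one z-axis crossing is at z = 2; it meets the x-axis at x = -2 (among the integer gridlines).
Finally, solving for integer coefficients yields p as stated.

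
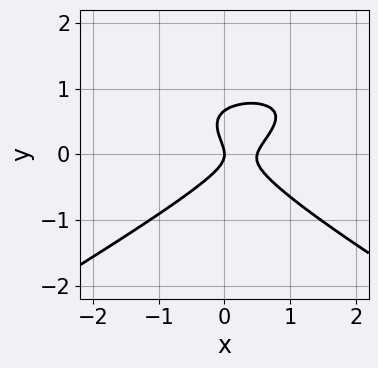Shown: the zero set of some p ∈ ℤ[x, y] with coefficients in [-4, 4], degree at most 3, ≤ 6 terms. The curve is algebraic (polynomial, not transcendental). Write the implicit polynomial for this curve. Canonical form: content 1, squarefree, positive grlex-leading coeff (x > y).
First, degree: a generic line meets the curve in up to 3 points, so deg p = 3.
Then, from the visible intercepts: one x-axis crossing is at x = 0; it crosses the y-axis at the gridline y = 0.
Finally, putting this together gives p.

x^2*y - 3*y^3 - 2*x^2 + 2*y^2 + x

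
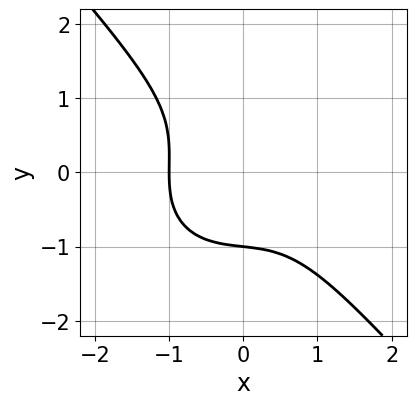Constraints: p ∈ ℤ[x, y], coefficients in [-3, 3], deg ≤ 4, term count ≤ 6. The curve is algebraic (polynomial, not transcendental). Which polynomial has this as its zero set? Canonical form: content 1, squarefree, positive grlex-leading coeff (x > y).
3*x^3 + x*y^2 + 3*y^3 + 3

1. The degree is 3 — no degree-2 curve has this shape.
2. From the visible intercepts: it crosses the y-axis at the gridline y = -1; it crosses the x-axis at the gridline x = -1.
3. The integer polynomial consistent with all of this is the stated p.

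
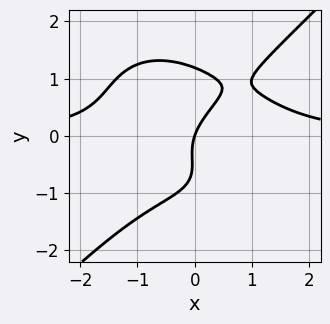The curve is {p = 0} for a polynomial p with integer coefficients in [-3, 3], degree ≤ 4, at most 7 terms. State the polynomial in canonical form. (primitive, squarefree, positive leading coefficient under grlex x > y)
2*x^3*y - 2*y^4 + 2*y^2 - 3*x + y

(a) The degree is 4 — a generic line meets the curve in up to 4 points.
(b) Reading off the gridlines: it meets the x-axis at x = 0 (among the integer gridlines); it meets the y-axis at y = 0 (among the integer gridlines).
(c) These observations pin down the coefficients.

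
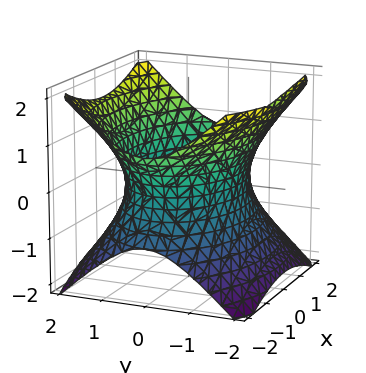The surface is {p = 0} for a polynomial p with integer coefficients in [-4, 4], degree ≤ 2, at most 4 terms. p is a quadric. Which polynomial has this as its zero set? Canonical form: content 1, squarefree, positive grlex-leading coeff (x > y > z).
x^2 + 2*y^2 - 2*z^2 - 3

The degree is 2 — an hourglass — one-sheet hyperboloid; a quadric.
Symmetries: it's symmetric under y → −y, forcing even powers of y; mirror symmetry x ↦ −x ⇒ only even powers of x; it's symmetric under z → −z, forcing even powers of z.
Against the integer gridlines: it misses every integer gridline on the z-axis.
Assembling these constraints gives the stated polynomial.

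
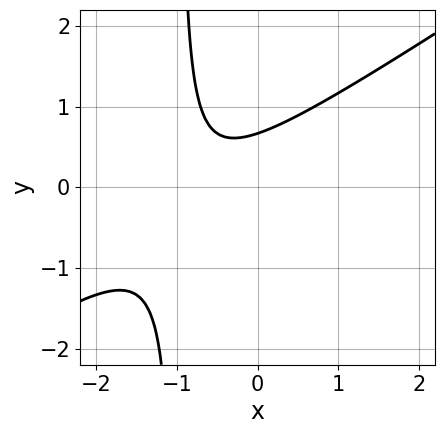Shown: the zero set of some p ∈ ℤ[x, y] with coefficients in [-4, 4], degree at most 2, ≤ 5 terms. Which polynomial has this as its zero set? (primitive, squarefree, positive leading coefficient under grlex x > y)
1. deg p = 2.
2. Against the integer gridlines: it misses every integer gridline on the x-axis.
3. These observations pin down the coefficients.

2*x^2 - 3*x*y + 3*x - 3*y + 2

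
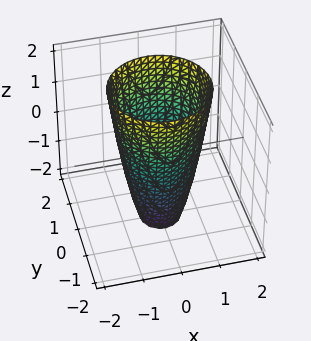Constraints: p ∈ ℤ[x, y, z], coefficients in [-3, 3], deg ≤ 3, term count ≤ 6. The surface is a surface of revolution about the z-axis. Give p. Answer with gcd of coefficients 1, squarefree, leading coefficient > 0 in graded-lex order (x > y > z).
(a) deg p = 2.
(b) By symmetry, every cross-section ⟂ z is a circle, so x, y appear only via x² + y².
(c) Reading off the gridlines: the surface avoids every integer z-axis point in the box; a circular section at z = 2 has radius between 1 and 2; among the integer gridlines, it crosses the y-axis at y ∈ {-1, 1}.
(d) These observations pin down the coefficients.

3*x^2 + 3*y^2 - z - 3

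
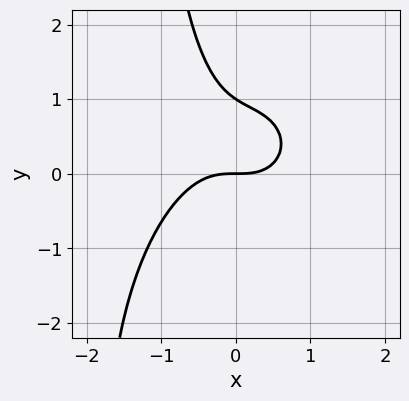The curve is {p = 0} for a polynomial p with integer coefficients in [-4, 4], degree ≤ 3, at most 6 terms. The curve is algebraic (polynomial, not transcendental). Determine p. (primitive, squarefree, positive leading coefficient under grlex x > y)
3*x^3 - x^2*y + 2*x*y^2 + 3*y^2 - 3*y

1. Degree: no degree-2 curve has this shape, so deg p = 3.
2. Checking where it meets the axes: it crosses the x-axis at the gridline x = 0; among the integer gridlines, it crosses the y-axis at y ∈ {0, 1}.
3. These observations pin down the coefficients.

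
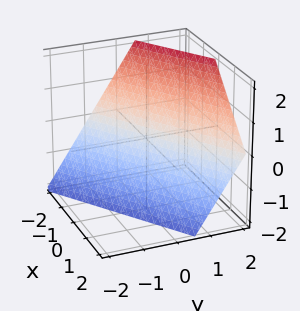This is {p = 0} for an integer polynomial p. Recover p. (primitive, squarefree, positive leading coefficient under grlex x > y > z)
1. The degree is 1 — every cross-section is a straight line — this is a plane.
2. From the visible intercepts: one x-axis crossing is at x = -1; it crosses the z-axis at the gridline z = -1.
3. Solving for integer coefficients yields p as stated.

2*x - 3*y + 2*z + 2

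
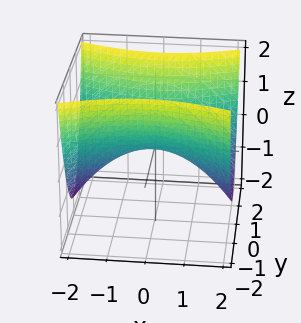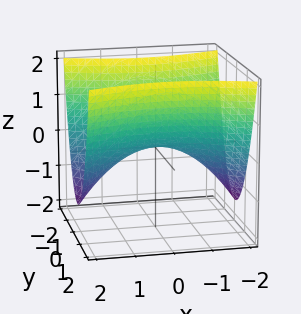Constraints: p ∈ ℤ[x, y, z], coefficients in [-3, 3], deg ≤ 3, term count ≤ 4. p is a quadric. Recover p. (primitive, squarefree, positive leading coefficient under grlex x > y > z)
x^2 - 3*y^2 + 3*z

First, the degree is 2 — a saddle surface; a quadric.
Then, symmetries: the y ↦ −y reflection is a symmetry, so y appears only in even powers; the x ↦ −x reflection is a symmetry, so x appears only in even powers.
Next, reading off the gridlines: it crosses the z-axis at the gridline z = 0; one y-axis crossing is at y = 0.
Finally, putting this together gives p.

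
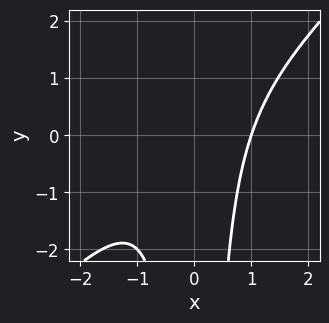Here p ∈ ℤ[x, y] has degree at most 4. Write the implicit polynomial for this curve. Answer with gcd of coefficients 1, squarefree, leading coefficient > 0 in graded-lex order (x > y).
x^3 - x^2*y - 1

1. Degree: no degree-2 curve has this shape, so deg p = 3.
2. Checking where it meets the axes: it misses every integer gridline on the y-axis; it crosses the x-axis at the gridline x = 1.
3. These observations pin down the coefficients.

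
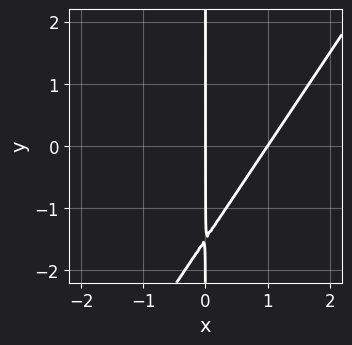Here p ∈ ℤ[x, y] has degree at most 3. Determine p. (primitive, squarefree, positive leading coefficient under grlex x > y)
3*x^2 - 2*x*y - 3*x

(a) Degree: a generic line meets the curve in up to 2 points, so deg p = 2.
(b) Checking where it meets the axes: every point of the y-axis in the box is on the curve; among the integer gridlines, it crosses the x-axis at x ∈ {0, 1}.
(c) These observations pin down the coefficients.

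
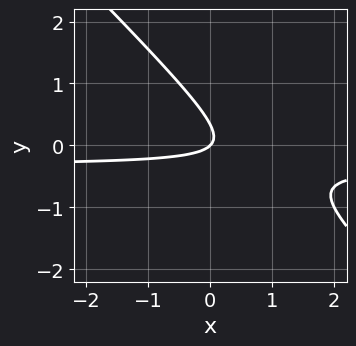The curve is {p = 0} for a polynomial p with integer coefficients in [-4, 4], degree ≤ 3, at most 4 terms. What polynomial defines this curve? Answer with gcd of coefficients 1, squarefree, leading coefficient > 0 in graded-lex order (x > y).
(a) deg p = 2.
(b) Against the integer gridlines: one y-axis crossing is at y = 0; it meets the x-axis at x = 0 (among the integer gridlines).
(c) Putting this together gives p.

3*x*y + 3*y^2 + x - y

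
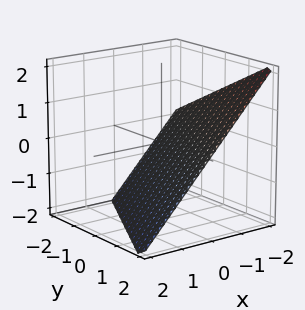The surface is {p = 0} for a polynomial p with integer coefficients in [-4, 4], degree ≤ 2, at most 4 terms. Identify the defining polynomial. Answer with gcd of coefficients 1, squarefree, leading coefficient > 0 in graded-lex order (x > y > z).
1. Degree: the surface is flat (a plane), so deg p = 1.
2. Checking where it meets the axes: it crosses the y-axis at the gridline y = 2; one x-axis crossing is at x = -1; it meets the z-axis at z = -1 (among the integer gridlines).
3. These observations pin down the coefficients.

2*x - y + 2*z + 2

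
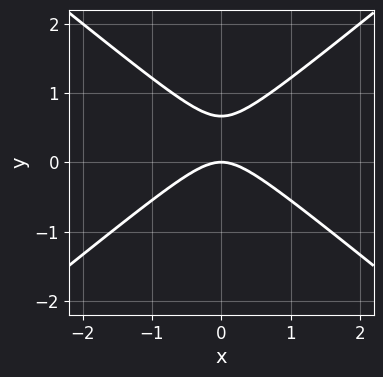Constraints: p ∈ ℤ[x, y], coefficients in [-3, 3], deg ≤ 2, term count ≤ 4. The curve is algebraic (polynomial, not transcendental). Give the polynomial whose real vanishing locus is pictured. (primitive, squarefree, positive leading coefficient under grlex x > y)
2*x^2 - 3*y^2 + 2*y

First, degree: the shape is more complex than any degree-1 curve, so deg p = 2.
Next, symmetries: mirror symmetry x ↦ −x ⇒ only even powers of x.
Next, from the visible intercepts: it meets the y-axis at y = 0 (among the integer gridlines); it crosses the x-axis at the gridline x = 0.
Finally, matching integer coefficients to the picture gives p.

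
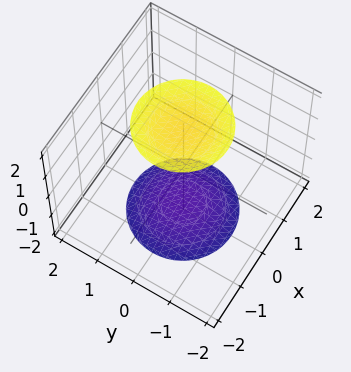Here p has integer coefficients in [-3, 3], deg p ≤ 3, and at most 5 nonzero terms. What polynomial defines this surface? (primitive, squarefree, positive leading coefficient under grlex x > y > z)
x^2 + y^2 - z^2 + 3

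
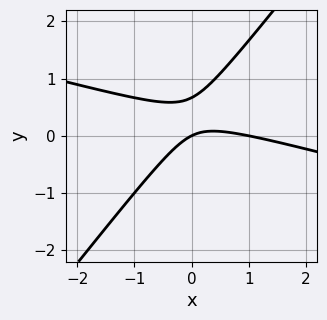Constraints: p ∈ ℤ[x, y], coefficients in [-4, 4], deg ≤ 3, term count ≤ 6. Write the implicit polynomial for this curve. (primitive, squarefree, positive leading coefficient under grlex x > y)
x^2 + 3*x*y - 3*y^2 - x + 2*y

(a) deg p = 2. The shape is more complex than any degree-1 curve.
(b) From the visible intercepts: one y-axis crossing is at y = 0; the x-axis gridline crossings are at x ∈ {0, 1}.
(c) Assembling these constraints gives the stated polynomial.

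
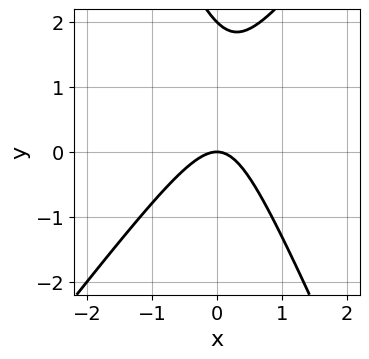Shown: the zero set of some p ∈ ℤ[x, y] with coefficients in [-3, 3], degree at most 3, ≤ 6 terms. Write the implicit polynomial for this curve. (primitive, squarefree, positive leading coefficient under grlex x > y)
deg p = 2. No degree-1 curve has this shape.
Against the integer gridlines: it crosses the x-axis at the gridline x = 0; among the integer gridlines, it crosses the y-axis at y ∈ {0, 2}.
Putting this together gives p.

3*x^2 - x*y - y^2 + 2*y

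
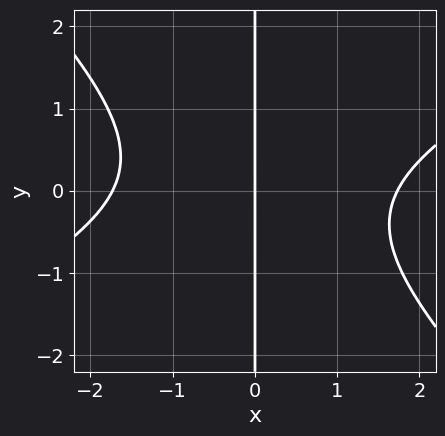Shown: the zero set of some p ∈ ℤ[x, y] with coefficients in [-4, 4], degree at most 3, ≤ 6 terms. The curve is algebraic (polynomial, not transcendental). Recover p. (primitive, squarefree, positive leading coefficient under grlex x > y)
x^3 - x^2*y - 2*x*y^2 - 3*x

1. The degree is 3 — the shape is more complex than any degree-2 curve.
2. From the axis intercepts and sections: the visible y-axis segment lies entirely on the curve; it meets the x-axis at x = 0 (among the integer gridlines).
3. Fitting integer coefficients to these (and the overall shape) gives p.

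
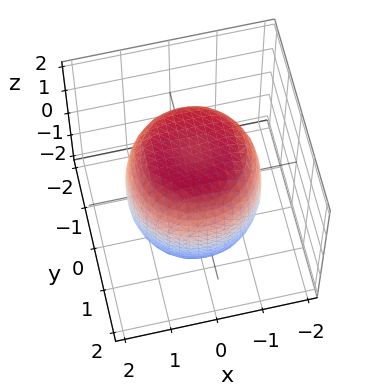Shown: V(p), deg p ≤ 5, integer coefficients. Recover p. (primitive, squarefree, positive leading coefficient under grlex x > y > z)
x^4 + 2*x^2*y^2 + y^4 - x^2 - y^2 + z^2 - 2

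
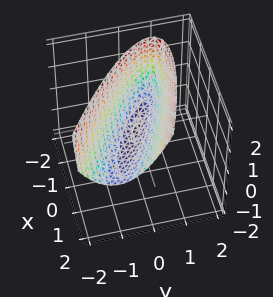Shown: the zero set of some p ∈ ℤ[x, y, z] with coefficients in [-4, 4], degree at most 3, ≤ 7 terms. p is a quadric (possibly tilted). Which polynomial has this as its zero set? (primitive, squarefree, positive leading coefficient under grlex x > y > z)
x^2 + 3*x*y - x*z + 3*y^2 - 2*z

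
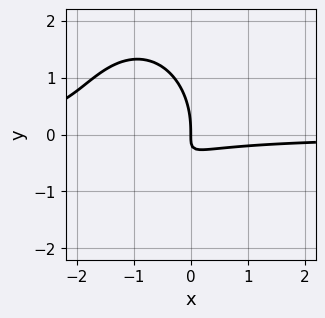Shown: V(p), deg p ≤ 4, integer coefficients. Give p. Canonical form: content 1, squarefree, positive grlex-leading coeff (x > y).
2*x^2*y + y^3 + 3*x*y + x

1. deg p = 3. No degree-2 curve has this shape.
2. Against the integer gridlines: it crosses the x-axis at the gridline x = 0; it meets the y-axis at y = 0 (among the integer gridlines).
3. Matching integer coefficients to the picture gives p.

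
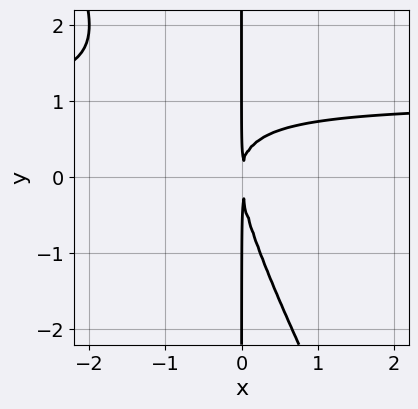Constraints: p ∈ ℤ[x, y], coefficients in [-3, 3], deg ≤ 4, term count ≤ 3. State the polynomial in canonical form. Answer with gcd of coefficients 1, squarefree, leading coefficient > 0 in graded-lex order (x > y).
(a) The degree is 3 — a generic line meets the curve in up to 3 points.
(b) From the axis intercepts and sections: the visible y-axis segment lies entirely on the curve.
(c) These observations pin down the coefficients.

2*x^2*y + x*y^2 - 2*x^2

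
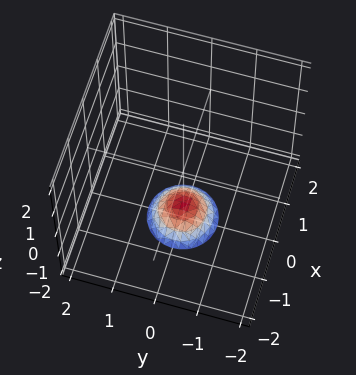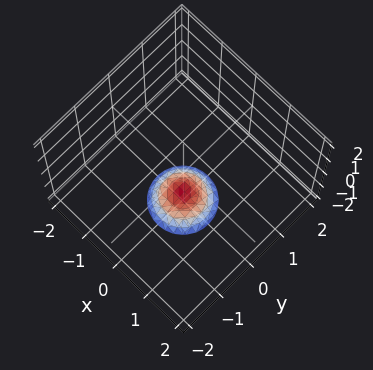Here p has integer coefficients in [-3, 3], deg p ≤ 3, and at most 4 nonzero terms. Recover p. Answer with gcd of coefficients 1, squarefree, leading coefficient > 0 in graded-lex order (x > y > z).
First, the degree is 2 — the shape is more complex than any degree-1 surface.
Then, by symmetry, the z-axis is an axis of rotation, so x and y enter only as x² + y².
Then, reading off the gridlines: the surface avoids every integer x-axis point in the box; the surface avoids every integer y-axis point in the box.
Finally, putting this together gives p.

2*x^2 + 2*y^2 + 2*z + 3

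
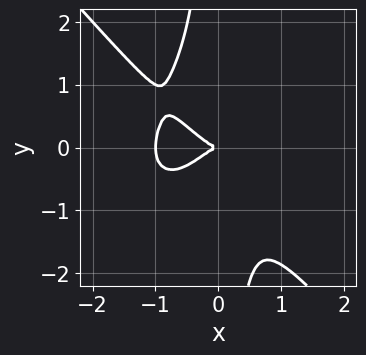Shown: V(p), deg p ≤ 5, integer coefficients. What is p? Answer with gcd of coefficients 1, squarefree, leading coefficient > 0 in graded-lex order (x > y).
3*x^4 + 2*x*y^3 + 3*x^3 + 2*y^2

1. Degree: no degree-3 curve has this shape, so deg p = 4.
2. From the axis intercepts and sections: among the integer gridlines, it crosses the x-axis at x ∈ {-1, 0}; one y-axis crossing is at y = 0.
3. Assembling these constraints gives the stated polynomial.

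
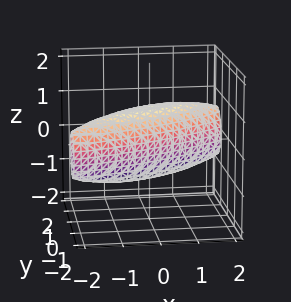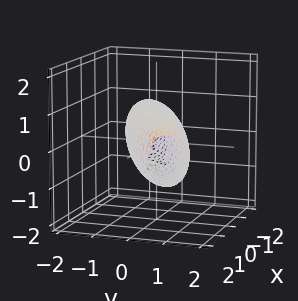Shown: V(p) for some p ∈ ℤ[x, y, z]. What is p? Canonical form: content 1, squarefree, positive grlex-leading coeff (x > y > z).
(a) Degree: a generic line meets the surface in up to 2 points, so deg p = 2.
(b) Observable constraints: among the integer gridlines, it crosses the z-axis at z ∈ {-1, 1}.
(c) Putting this together gives p.

x^2 - 3*x*y + 3*y^2 + 2*z^2 - 2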